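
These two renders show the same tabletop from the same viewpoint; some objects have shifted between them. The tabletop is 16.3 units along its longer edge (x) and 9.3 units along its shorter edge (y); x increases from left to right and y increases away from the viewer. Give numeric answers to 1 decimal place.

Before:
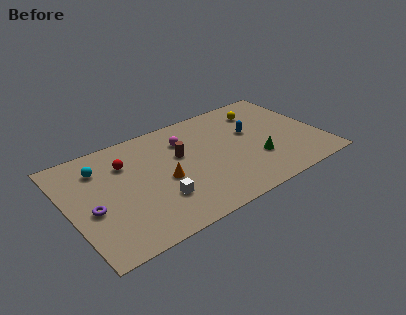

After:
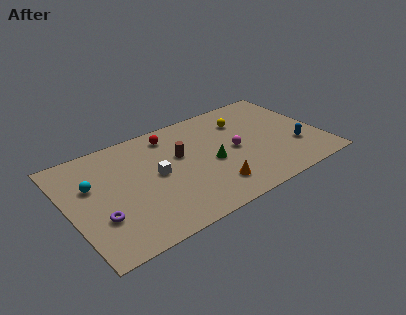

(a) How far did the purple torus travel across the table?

1.0

The purple torus was near (1.3, 3.9) before and (1.7, 3.0) after, so it travelled √(0.4² + 0.9²) ≈ 1.0 units.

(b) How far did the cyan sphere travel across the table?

1.4

The cyan sphere was near (2.3, 7.1) before and (1.6, 5.9) after, so it travelled √(0.7² + 1.2²) ≈ 1.4 units.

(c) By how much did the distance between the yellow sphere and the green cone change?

-0.6

The distance was about 4.4 in the first image and 3.8 in the second, so they moved 0.6 units closer together.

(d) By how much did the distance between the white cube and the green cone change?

-2.9

Before: roughly 6.5 units apart; after: 3.6. That's 2.9 units closer together.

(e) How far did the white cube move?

2.1

From (5.4, 2.7) to (5.6, 4.8), the white cube covered √(0.2² + 2.1²) ≈ 2.1 units.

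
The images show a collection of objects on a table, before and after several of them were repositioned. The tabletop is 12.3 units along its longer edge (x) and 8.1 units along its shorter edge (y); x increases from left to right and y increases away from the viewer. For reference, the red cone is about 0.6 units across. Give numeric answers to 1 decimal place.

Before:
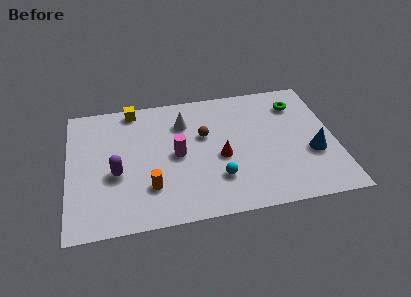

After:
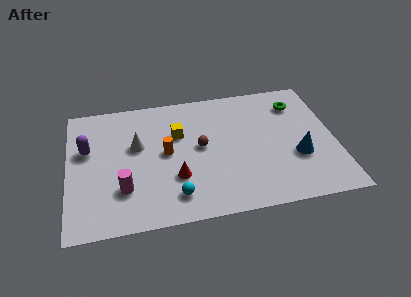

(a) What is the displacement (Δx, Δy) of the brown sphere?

(-0.2, -0.7)

The brown sphere was at about (6.3, 5.0) and moved to about (6.1, 4.3).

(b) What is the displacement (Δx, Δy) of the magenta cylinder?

(-2.5, -1.7)

The magenta cylinder was at about (5.0, 4.0) and moved to about (2.5, 2.3).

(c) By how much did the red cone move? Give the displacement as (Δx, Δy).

(-2.1, -0.9)

The red cone started near (7.0, 3.5) and ended near (4.9, 2.6).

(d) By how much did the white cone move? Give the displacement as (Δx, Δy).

(-2.2, -1.1)

The white cone started near (5.4, 6.0) and ended near (3.2, 4.9).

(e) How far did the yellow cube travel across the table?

2.8

The yellow cube moved from about (3.1, 7.3) to (5.1, 5.3), a distance of √(2.0² + 2.0²) ≈ 2.8.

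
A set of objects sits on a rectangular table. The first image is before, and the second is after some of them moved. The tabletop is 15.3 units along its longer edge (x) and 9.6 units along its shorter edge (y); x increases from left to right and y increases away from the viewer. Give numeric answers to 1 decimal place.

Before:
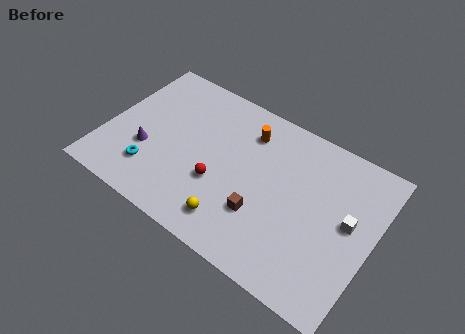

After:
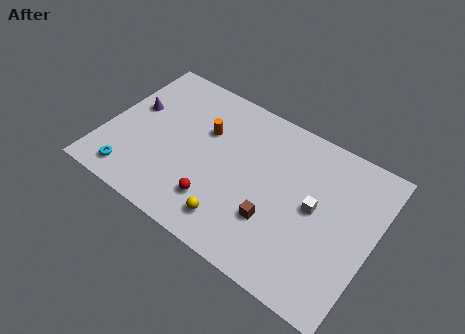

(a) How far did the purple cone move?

2.6

The purple cone moved from about (2.5, 3.4) to (1.3, 5.7), a distance of √(1.2² + 2.3²) ≈ 2.6.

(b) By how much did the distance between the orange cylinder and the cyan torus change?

-1.0

Before: roughly 7.0 units apart; after: 6.0. That's 1.0 units closer together.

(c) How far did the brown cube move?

0.7

The brown cube moved from about (9.3, 3.0) to (10.0, 3.0), a distance of √(0.7² + 0.0²) ≈ 0.7.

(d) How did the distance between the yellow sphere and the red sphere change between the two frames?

-0.9

They were about 2.2 units apart before and 1.3 after — 0.9 units closer together.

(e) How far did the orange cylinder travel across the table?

2.6

From (7.7, 7.5) to (5.4, 6.3), the orange cylinder covered √(2.3² + 1.2²) ≈ 2.6 units.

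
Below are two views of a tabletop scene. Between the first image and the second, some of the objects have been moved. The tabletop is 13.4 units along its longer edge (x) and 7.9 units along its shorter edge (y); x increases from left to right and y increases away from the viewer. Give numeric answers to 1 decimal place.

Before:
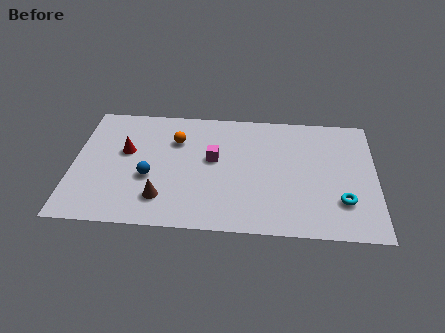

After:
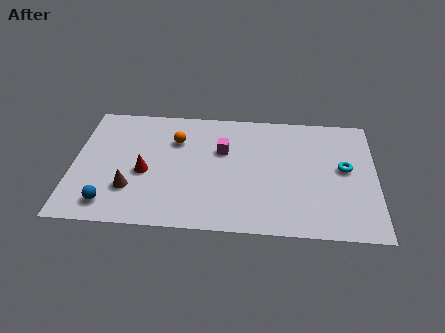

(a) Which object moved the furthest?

the blue sphere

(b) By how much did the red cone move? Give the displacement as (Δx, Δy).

(0.9, -1.3)

The red cone started near (2.3, 4.7) and ended near (3.2, 3.4).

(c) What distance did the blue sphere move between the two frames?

2.5

The blue sphere was near (3.4, 3.1) before and (1.7, 1.3) after, so it travelled √(1.7² + 1.8²) ≈ 2.5 units.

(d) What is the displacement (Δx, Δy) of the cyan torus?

(0.1, 2.1)

The cyan torus started near (11.9, 2.2) and ended near (12.0, 4.3).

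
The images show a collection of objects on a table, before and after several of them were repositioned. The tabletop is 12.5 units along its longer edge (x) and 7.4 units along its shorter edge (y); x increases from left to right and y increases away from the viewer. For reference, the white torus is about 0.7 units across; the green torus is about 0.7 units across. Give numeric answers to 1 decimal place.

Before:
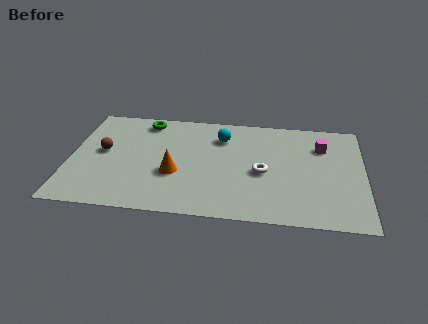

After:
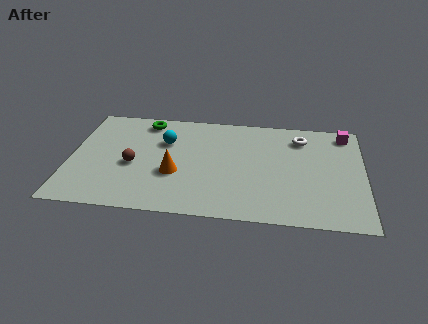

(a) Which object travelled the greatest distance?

the white torus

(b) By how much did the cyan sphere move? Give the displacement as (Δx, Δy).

(-2.4, -0.6)

The cyan sphere started near (6.4, 5.6) and ended near (4.0, 5.0).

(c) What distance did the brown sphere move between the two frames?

1.5

The brown sphere moved from about (1.4, 4.0) to (2.7, 3.2), a distance of √(1.3² + 0.8²) ≈ 1.5.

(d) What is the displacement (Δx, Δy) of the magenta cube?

(1.0, 1.0)

The magenta cube started near (10.7, 5.4) and ended near (11.7, 6.4).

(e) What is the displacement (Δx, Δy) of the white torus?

(1.6, 2.6)

The white torus was at about (8.2, 3.3) and moved to about (9.8, 5.9).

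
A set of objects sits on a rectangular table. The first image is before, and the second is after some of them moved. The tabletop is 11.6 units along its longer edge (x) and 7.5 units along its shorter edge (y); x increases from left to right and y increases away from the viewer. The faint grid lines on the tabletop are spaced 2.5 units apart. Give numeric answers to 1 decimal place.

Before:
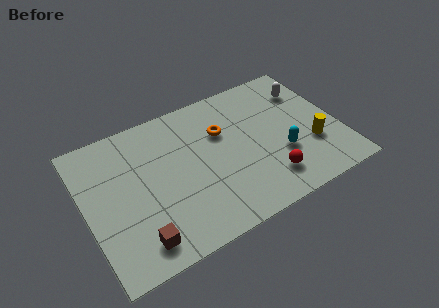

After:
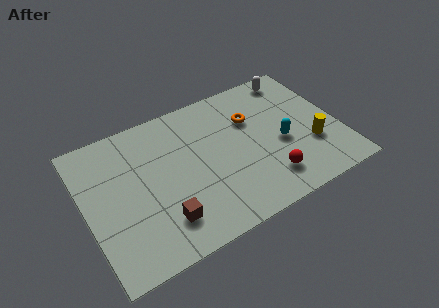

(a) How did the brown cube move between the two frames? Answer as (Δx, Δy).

(1.2, 0.5)

The brown cube started near (2.0, 1.2) and ended near (3.2, 1.7).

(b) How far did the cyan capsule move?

0.6

The cyan capsule moved from about (8.8, 2.6) to (8.9, 3.2), a distance of √(0.1² + 0.6²) ≈ 0.6.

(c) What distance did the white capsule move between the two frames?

1.1

The white capsule was near (10.5, 5.6) before and (10.1, 6.6) after, so it travelled √(0.4² + 1.0²) ≈ 1.1 units.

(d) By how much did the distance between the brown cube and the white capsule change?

-1.1

The distance was about 9.6 in the first image and 8.5 in the second, so they moved 1.1 units closer together.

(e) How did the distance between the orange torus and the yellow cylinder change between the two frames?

-1.0

They were about 4.5 units apart before and 3.5 after — 1.0 units closer together.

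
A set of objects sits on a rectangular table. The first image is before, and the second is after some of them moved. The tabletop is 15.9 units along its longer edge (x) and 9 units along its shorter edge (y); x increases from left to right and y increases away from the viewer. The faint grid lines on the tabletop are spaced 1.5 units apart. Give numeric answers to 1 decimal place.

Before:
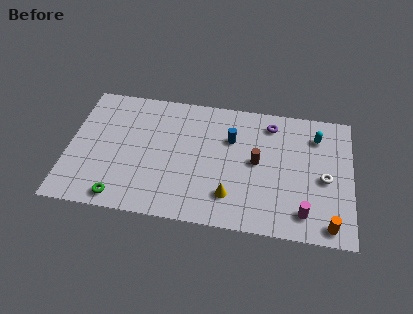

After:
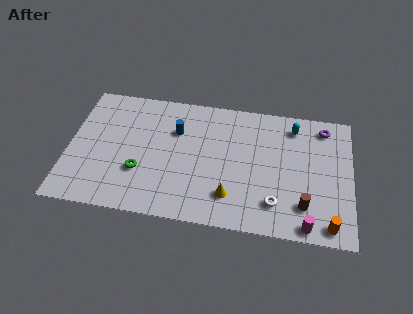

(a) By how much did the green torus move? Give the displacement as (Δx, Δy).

(1.0, 2.0)

The green torus started near (3.1, 1.0) and ended near (4.1, 3.0).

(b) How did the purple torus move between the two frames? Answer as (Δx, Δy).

(3.0, 0.2)

The purple torus started near (11.3, 7.5) and ended near (14.3, 7.7).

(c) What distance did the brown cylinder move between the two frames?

3.7

The brown cylinder moved from about (10.6, 4.7) to (13.3, 2.1), a distance of √(2.7² + 2.6²) ≈ 3.7.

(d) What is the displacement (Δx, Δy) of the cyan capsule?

(-1.3, 0.5)

The cyan capsule was at about (13.9, 7.0) and moved to about (12.6, 7.5).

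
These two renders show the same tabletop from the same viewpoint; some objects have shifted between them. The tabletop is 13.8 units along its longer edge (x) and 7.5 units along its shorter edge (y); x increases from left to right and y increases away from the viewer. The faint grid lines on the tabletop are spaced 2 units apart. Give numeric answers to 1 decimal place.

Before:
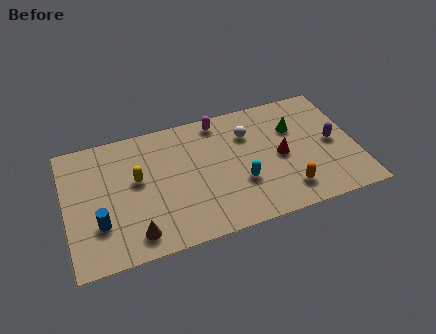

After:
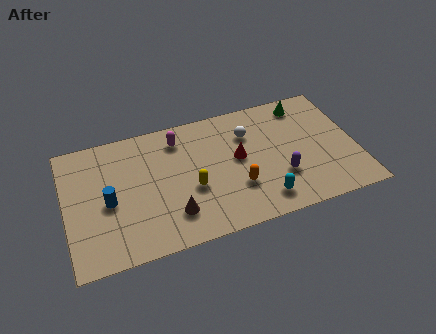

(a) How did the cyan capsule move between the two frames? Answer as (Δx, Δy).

(0.9, -1.3)

The cyan capsule was at about (8.2, 2.6) and moved to about (9.1, 1.3).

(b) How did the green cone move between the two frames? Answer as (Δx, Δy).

(0.6, 1.3)

The green cone was at about (11.0, 5.1) and moved to about (11.6, 6.4).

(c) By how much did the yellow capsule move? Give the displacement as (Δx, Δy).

(2.5, -1.3)

From the two frames, the yellow capsule sits at roughly (3.4, 4.3) before and (5.9, 3.0) after.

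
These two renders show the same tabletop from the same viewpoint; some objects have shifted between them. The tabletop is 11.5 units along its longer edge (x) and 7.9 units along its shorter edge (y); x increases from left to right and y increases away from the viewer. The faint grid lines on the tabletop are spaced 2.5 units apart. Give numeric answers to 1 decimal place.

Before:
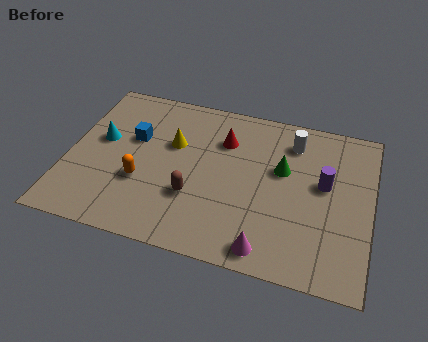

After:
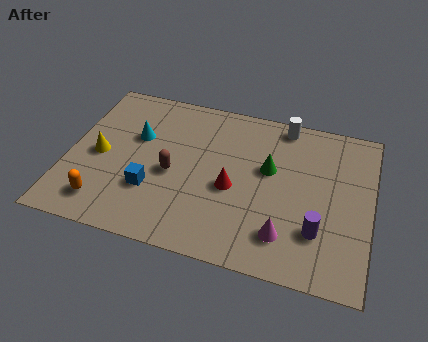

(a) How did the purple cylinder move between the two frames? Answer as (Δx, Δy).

(-0.1, -2.3)

From the two frames, the purple cylinder sits at roughly (9.7, 4.5) before and (9.6, 2.2) after.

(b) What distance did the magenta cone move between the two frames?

1.0

The magenta cone was near (7.8, 0.9) before and (8.4, 1.7) after, so it travelled √(0.6² + 0.8²) ≈ 1.0 units.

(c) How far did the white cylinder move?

0.9

The white cylinder was near (8.4, 6.3) before and (8.0, 7.1) after, so it travelled √(0.4² + 0.8²) ≈ 0.9 units.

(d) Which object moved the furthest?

the yellow cone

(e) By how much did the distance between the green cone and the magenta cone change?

-0.8

They were about 3.9 units apart before and 3.1 after — 0.8 units closer together.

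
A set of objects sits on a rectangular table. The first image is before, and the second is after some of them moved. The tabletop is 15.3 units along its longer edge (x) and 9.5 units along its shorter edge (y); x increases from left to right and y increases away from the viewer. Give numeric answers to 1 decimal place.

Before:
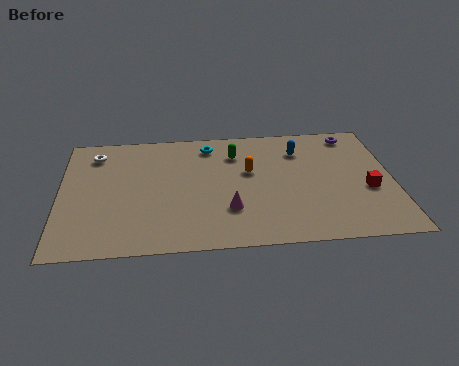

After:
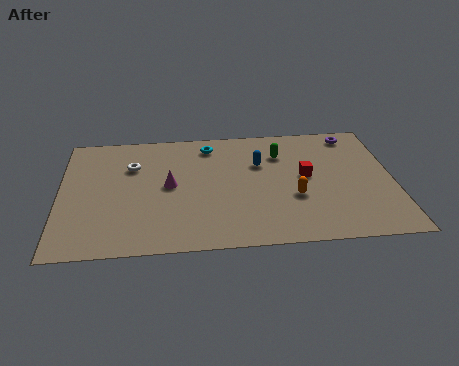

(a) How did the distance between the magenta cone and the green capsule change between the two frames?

+1.2

They were about 4.4 units apart before and 5.6 after — 1.2 units further apart.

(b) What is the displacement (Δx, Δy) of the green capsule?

(2.1, -0.2)

The green capsule started near (8.1, 7.2) and ended near (10.2, 7.0).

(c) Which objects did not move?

the cyan torus and the purple torus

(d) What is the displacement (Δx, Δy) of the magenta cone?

(-2.7, 2.1)

The magenta cone started near (7.7, 2.8) and ended near (5.0, 4.9).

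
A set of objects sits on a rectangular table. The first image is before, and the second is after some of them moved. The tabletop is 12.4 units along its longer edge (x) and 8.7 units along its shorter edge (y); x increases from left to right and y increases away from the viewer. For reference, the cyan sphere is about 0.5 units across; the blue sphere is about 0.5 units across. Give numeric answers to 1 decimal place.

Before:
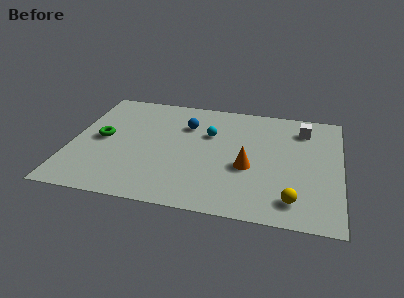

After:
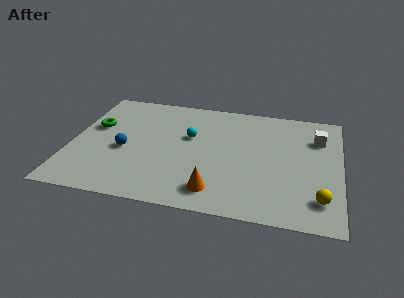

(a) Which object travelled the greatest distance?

the blue sphere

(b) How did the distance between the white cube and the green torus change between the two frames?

+0.8

They were about 9.5 units apart before and 10.3 after — 0.8 units further apart.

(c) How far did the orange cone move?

2.4

The orange cone moved from about (8.2, 3.5) to (6.8, 1.5), a distance of √(1.4² + 2.0²) ≈ 2.4.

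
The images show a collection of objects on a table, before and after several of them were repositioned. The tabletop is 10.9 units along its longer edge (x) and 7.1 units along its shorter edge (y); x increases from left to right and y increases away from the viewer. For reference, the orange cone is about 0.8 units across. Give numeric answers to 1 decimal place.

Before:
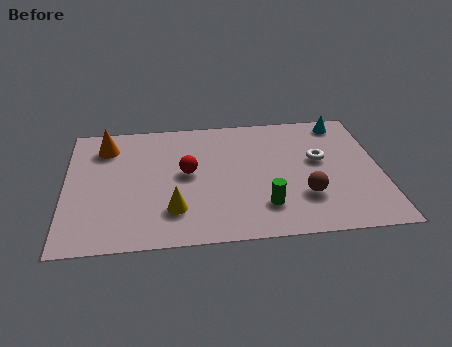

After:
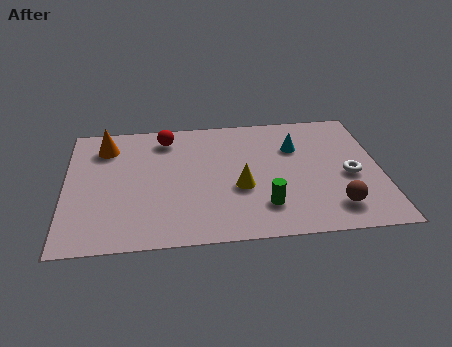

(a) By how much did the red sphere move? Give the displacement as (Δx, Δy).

(-0.7, 2.1)

The red sphere was at about (4.2, 3.8) and moved to about (3.5, 5.9).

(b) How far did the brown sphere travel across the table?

1.2

The brown sphere moved from about (8.2, 2.1) to (9.2, 1.4), a distance of √(1.0² + 0.7²) ≈ 1.2.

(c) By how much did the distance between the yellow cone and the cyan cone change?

-4.5

They were about 7.4 units apart before and 2.9 after — 4.5 units closer together.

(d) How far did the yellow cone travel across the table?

2.5

From (3.7, 1.8) to (6.0, 2.8), the yellow cone covered √(2.3² + 1.0²) ≈ 2.5 units.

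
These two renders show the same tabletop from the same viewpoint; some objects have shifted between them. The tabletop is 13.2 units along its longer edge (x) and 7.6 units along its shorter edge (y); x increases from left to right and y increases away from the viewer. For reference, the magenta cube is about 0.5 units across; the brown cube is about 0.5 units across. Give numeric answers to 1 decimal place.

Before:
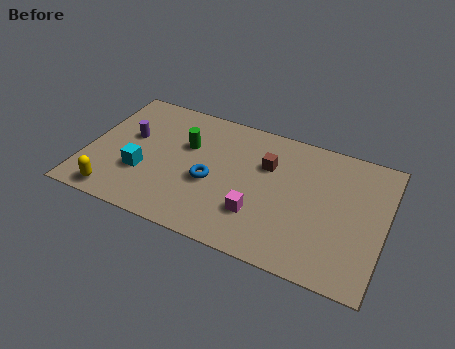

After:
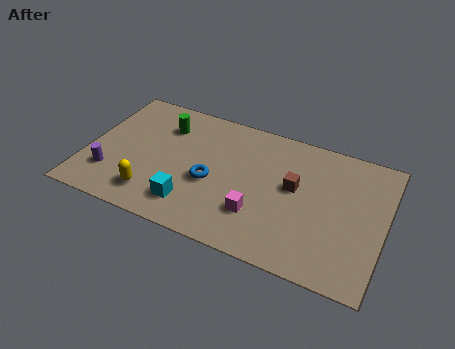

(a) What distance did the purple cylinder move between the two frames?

2.6

The purple cylinder was near (1.8, 4.5) before and (1.2, 2.0) after, so it travelled √(0.6² + 2.5²) ≈ 2.6 units.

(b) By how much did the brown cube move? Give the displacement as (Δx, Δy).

(1.3, -0.8)

The brown cube started near (7.9, 5.1) and ended near (9.2, 4.3).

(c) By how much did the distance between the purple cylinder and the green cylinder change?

+1.7

The distance was about 2.5 in the first image and 4.2 in the second, so they moved 1.7 units further apart.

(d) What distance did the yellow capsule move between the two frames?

1.7

The yellow capsule was near (1.6, 0.9) before and (3.2, 1.5) after, so it travelled √(1.6² + 0.6²) ≈ 1.7 units.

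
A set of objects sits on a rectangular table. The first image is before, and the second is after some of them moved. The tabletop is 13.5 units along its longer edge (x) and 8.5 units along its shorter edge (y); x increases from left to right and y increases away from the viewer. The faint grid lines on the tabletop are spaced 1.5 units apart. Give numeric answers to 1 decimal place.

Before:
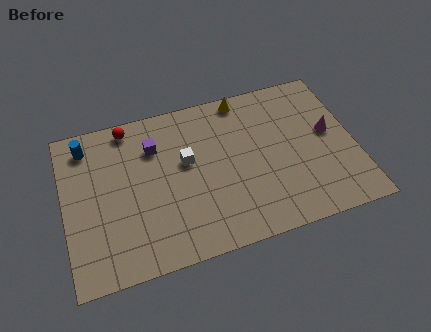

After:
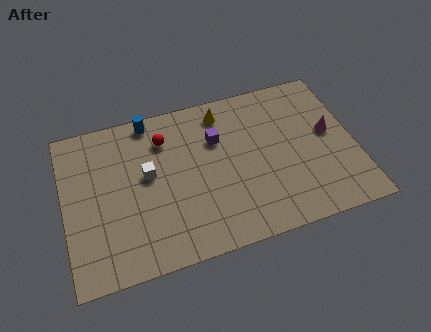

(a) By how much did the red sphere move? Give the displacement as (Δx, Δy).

(1.6, -1.1)

The red sphere was at about (3.2, 7.6) and moved to about (4.8, 6.5).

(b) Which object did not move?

the magenta cone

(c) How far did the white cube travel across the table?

1.8

From (5.7, 5.0) to (3.9, 4.8), the white cube covered √(1.8² + 0.2²) ≈ 1.8 units.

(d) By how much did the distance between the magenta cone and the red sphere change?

-1.8

They were about 9.6 units apart before and 7.8 after — 1.8 units closer together.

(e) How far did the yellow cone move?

1.1

The yellow cone moved from about (8.6, 7.7) to (7.6, 7.2), a distance of √(1.0² + 0.5²) ≈ 1.1.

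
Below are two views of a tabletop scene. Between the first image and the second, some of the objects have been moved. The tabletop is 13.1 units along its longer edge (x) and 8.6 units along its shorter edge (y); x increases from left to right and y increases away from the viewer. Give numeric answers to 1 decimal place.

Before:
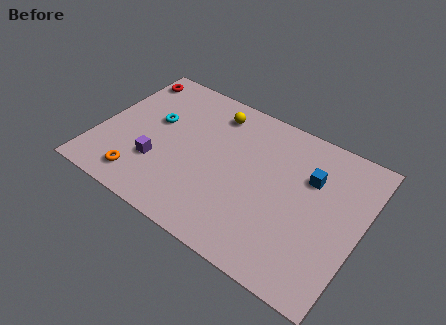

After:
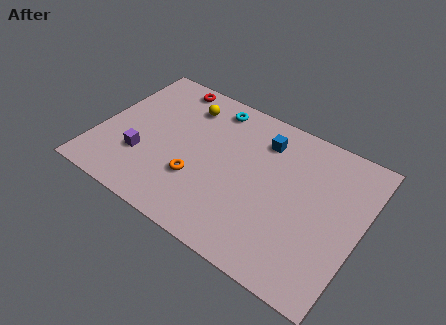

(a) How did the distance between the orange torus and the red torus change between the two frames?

-0.7

They were about 6.2 units apart before and 5.5 after — 0.7 units closer together.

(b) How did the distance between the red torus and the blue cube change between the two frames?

-4.5

Before: roughly 9.7 units apart; after: 5.2. That's 4.5 units closer together.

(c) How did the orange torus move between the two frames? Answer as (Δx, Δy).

(2.6, 1.4)

From the two frames, the orange torus sits at roughly (2.6, 1.4) before and (5.2, 2.8) after.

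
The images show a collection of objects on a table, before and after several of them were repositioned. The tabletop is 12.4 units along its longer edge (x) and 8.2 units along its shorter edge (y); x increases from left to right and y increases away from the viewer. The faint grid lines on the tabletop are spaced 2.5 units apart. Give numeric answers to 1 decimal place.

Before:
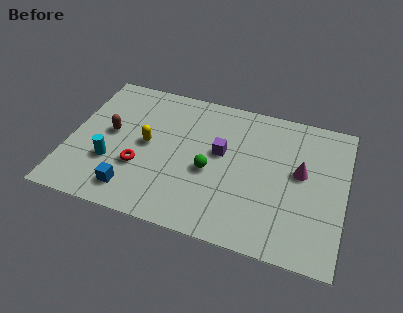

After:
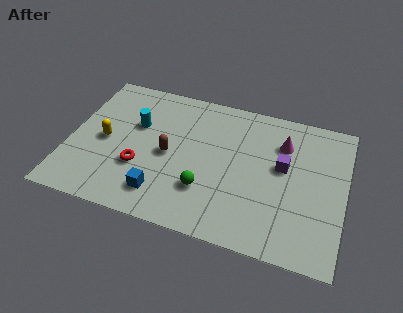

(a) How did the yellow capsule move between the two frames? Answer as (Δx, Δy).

(-1.9, -0.3)

From the two frames, the yellow capsule sits at roughly (3.5, 4.2) before and (1.6, 3.9) after.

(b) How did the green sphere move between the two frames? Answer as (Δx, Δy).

(-0.1, -1.1)

From the two frames, the green sphere sits at roughly (6.4, 3.5) before and (6.3, 2.4) after.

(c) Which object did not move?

the red torus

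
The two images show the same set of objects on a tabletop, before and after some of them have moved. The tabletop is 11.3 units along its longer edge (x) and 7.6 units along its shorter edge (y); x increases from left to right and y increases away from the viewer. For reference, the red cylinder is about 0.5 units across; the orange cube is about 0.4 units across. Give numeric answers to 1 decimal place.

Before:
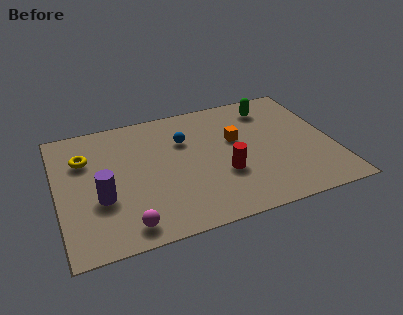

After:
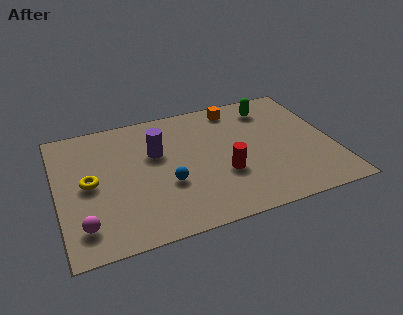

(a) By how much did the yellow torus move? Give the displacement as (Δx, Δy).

(0.1, -1.5)

The yellow torus started near (1.2, 5.3) and ended near (1.3, 3.8).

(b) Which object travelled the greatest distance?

the purple cylinder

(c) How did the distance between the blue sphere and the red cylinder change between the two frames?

-0.6

Before: roughly 2.9 units apart; after: 2.3. That's 0.6 units closer together.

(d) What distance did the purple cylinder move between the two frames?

3.1

The purple cylinder moved from about (1.7, 2.8) to (4.1, 4.8), a distance of √(2.4² + 2.0²) ≈ 3.1.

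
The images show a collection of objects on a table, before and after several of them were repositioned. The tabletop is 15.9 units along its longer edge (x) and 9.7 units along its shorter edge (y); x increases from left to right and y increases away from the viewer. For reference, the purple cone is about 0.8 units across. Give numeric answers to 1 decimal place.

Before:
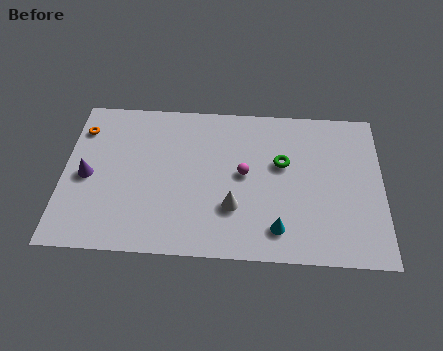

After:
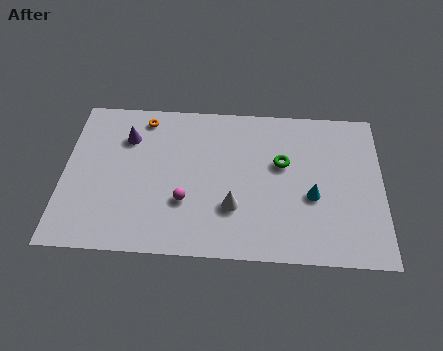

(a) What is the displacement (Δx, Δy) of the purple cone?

(1.9, 2.6)

The purple cone was at about (1.2, 4.5) and moved to about (3.1, 7.1).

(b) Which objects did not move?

the white cone and the green torus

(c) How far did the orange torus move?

3.2

The orange torus was near (0.8, 7.5) before and (3.9, 8.4) after, so it travelled √(3.1² + 0.9²) ≈ 3.2 units.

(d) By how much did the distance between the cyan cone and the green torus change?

-1.6

Before: roughly 4.1 units apart; after: 2.5. That's 1.6 units closer together.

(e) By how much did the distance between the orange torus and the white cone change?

-1.8

Before: roughly 8.9 units apart; after: 7.1. That's 1.8 units closer together.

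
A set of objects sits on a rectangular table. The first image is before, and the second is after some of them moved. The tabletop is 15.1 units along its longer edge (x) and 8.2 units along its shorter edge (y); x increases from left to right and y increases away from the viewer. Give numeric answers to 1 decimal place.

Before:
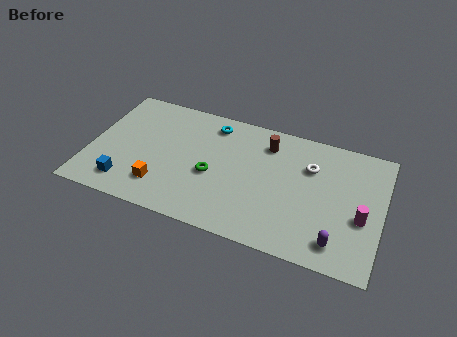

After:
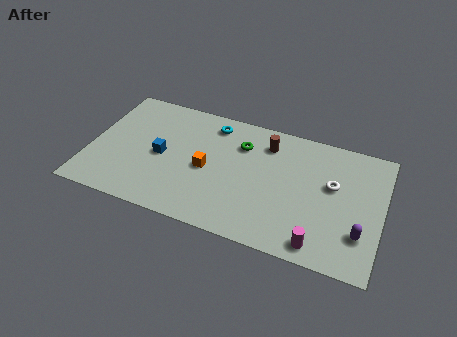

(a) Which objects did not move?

the brown cylinder and the cyan torus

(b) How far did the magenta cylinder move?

3.0

From (14.1, 3.3) to (12.1, 1.0), the magenta cylinder covered √(2.0² + 2.3²) ≈ 3.0 units.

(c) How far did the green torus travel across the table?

2.8

The green torus moved from about (6.4, 3.5) to (7.7, 6.0), a distance of √(1.3² + 2.5²) ≈ 2.8.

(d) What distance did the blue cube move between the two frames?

2.9

The blue cube was near (2.1, 1.5) before and (3.7, 3.9) after, so it travelled √(1.6² + 2.4²) ≈ 2.9 units.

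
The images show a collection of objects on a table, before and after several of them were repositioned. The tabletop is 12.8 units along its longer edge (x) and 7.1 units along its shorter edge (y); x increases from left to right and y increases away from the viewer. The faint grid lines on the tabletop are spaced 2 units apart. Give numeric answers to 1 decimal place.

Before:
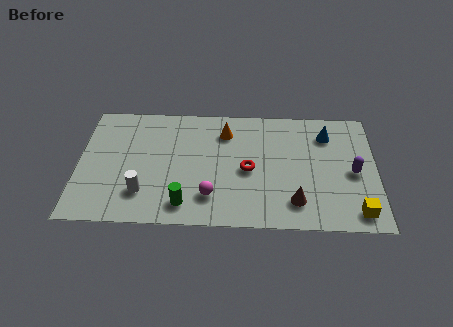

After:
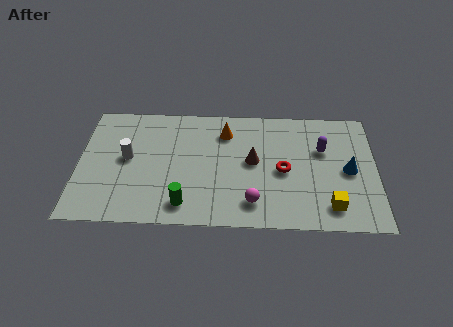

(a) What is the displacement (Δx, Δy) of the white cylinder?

(-0.7, 2.0)

From the two frames, the white cylinder sits at roughly (2.8, 1.8) before and (2.1, 3.8) after.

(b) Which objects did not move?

the green cylinder and the orange cone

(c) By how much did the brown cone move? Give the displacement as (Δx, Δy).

(-1.8, 2.3)

The brown cone started near (9.3, 1.5) and ended near (7.5, 3.8).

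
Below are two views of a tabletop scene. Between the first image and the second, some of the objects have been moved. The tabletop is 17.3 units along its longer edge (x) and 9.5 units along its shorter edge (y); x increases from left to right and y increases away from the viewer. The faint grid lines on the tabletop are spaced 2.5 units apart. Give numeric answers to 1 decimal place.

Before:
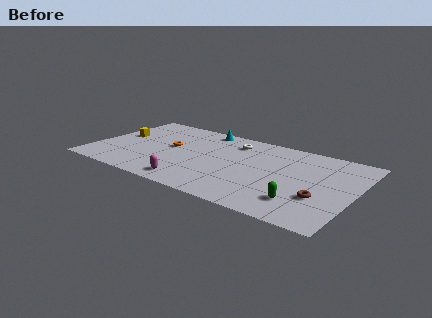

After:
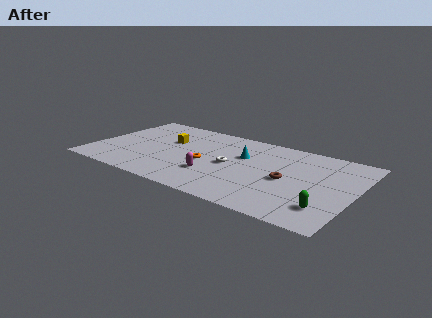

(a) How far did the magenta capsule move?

2.0

The magenta capsule moved from about (7.1, 1.3) to (8.3, 2.9), a distance of √(1.2² + 1.6²) ≈ 2.0.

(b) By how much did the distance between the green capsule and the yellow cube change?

-1.5

The distance was about 13.2 in the first image and 11.7 in the second, so they moved 1.5 units closer together.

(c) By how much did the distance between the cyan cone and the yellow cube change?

-1.0

They were about 6.1 units apart before and 5.1 after — 1.0 units closer together.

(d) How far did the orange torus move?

2.8

The orange torus moved from about (5.0, 5.2) to (7.6, 4.1), a distance of √(2.6² + 1.1²) ≈ 2.8.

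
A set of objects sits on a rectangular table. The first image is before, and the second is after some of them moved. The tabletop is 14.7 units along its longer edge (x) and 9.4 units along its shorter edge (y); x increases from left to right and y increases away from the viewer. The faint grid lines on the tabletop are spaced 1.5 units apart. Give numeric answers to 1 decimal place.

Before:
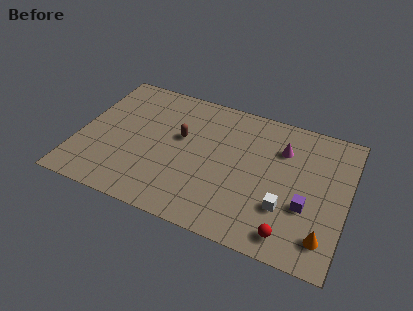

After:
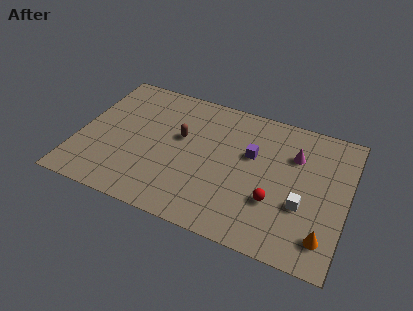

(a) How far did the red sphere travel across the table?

2.1

The red sphere was near (11.9, 1.3) before and (10.9, 3.1) after, so it travelled √(1.0² + 1.8²) ≈ 2.1 units.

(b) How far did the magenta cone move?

0.7

The magenta cone was near (11.0, 6.8) before and (11.7, 6.6) after, so it travelled √(0.7² + 0.2²) ≈ 0.7 units.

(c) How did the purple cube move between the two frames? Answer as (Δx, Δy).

(-3.2, 2.4)

The purple cube started near (12.6, 3.4) and ended near (9.4, 5.8).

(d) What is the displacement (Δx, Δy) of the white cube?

(0.9, 0.5)

The white cube was at about (11.5, 2.9) and moved to about (12.4, 3.4).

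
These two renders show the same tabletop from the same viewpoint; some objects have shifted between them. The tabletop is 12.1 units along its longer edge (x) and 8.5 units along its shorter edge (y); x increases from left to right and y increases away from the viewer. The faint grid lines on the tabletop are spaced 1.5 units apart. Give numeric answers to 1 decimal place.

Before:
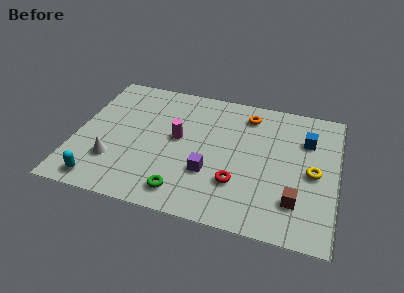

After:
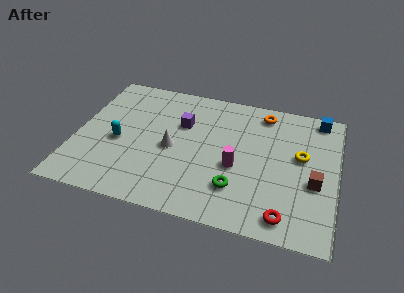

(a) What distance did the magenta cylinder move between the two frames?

3.0

The magenta cylinder moved from about (4.7, 4.6) to (7.5, 3.5), a distance of √(2.8² + 1.1²) ≈ 3.0.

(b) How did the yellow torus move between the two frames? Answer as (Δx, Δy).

(-0.6, 0.9)

The yellow torus started near (11.0, 4.0) and ended near (10.4, 4.9).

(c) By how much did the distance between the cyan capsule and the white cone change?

+1.0

The distance was about 1.5 in the first image and 2.5 in the second, so they moved 1.0 units further apart.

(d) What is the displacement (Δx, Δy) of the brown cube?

(0.8, 1.3)

From the two frames, the brown cube sits at roughly (10.3, 2.1) before and (11.1, 3.4) after.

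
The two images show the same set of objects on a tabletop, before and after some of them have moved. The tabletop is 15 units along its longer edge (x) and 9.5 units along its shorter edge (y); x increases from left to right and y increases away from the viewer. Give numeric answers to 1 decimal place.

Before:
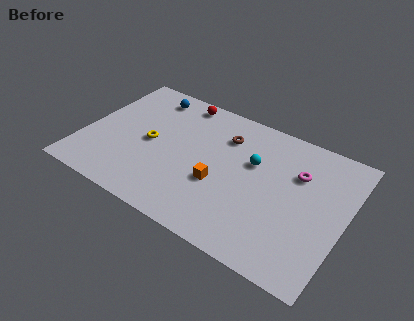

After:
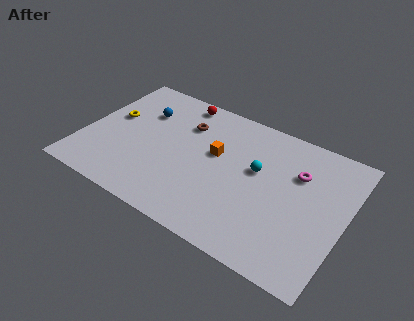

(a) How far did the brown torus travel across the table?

2.3

From (7.8, 7.1) to (5.5, 6.9), the brown torus covered √(2.3² + 0.2²) ≈ 2.3 units.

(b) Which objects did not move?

the red sphere and the magenta torus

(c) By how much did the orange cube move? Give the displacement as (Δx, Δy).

(-0.5, 2.0)

From the two frames, the orange cube sits at roughly (8.0, 3.6) before and (7.5, 5.6) after.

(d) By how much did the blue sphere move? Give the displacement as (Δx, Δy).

(-0.1, -1.4)

The blue sphere started near (3.1, 8.1) and ended near (3.0, 6.7).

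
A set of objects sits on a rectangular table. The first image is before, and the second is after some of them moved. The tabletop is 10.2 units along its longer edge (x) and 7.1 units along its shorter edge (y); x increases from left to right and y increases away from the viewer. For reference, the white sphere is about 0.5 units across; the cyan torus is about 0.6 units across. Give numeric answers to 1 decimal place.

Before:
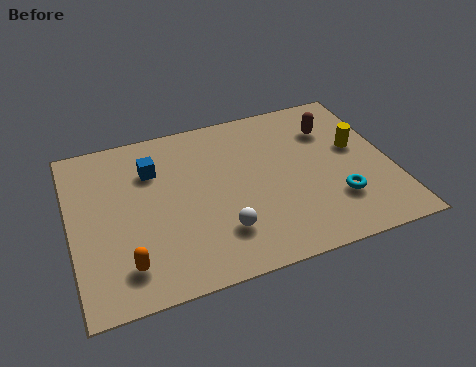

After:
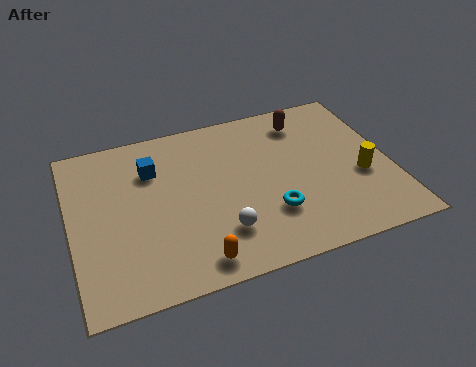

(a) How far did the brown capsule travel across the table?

1.0

The brown capsule was near (8.5, 5.2) before and (7.7, 5.8) after, so it travelled √(0.8² + 0.6²) ≈ 1.0 units.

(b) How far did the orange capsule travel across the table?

2.2

The orange capsule moved from about (1.6, 1.4) to (3.7, 0.9), a distance of √(2.1² + 0.5²) ≈ 2.2.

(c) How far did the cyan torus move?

2.1

The cyan torus moved from about (8.3, 2.0) to (6.2, 2.1), a distance of √(2.1² + 0.1²) ≈ 2.1.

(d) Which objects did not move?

the white sphere and the blue cube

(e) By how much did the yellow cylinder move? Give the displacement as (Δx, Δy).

(0.0, -1.3)

The yellow cylinder started near (9.2, 4.1) and ended near (9.2, 2.8).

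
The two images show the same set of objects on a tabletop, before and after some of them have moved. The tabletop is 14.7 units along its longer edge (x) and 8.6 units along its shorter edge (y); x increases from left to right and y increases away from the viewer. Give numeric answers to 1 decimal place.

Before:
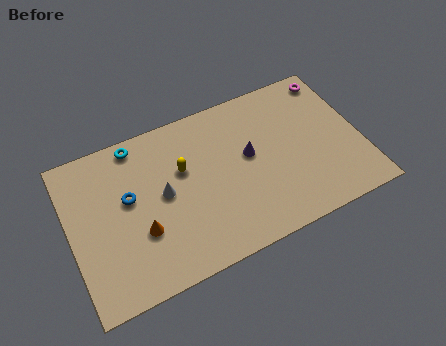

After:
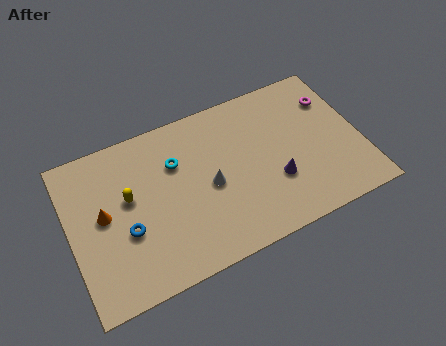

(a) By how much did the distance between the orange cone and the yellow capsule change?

-2.0

Before: roughly 3.4 units apart; after: 1.4. That's 2.0 units closer together.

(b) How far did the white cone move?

2.4

The white cone moved from about (4.7, 4.5) to (7.0, 4.0), a distance of √(2.3² + 0.5²) ≈ 2.4.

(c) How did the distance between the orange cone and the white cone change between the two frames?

+3.3

They were about 2.0 units apart before and 5.3 after — 3.3 units further apart.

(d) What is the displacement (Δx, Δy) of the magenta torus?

(-0.2, -1.2)

The magenta torus was at about (13.8, 7.5) and moved to about (13.6, 6.3).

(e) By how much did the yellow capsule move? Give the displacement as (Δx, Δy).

(-2.8, -0.4)

The yellow capsule was at about (5.8, 5.4) and moved to about (3.0, 5.0).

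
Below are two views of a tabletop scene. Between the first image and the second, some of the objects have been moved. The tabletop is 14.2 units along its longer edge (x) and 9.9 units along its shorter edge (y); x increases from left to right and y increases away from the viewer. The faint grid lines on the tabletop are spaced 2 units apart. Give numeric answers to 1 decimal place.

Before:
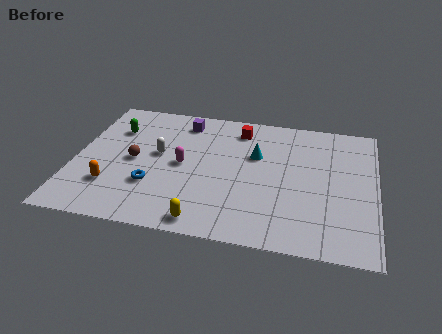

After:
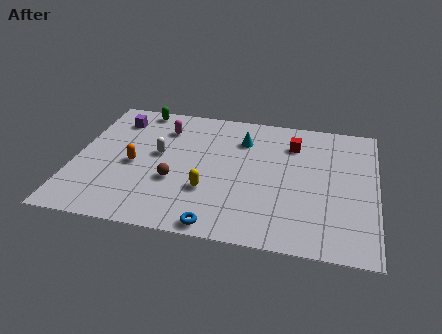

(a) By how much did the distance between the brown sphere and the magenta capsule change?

+1.8

Before: roughly 2.3 units apart; after: 4.1. That's 1.8 units further apart.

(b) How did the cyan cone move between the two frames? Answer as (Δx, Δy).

(-0.7, 1.1)

The cyan cone started near (8.5, 6.3) and ended near (7.8, 7.4).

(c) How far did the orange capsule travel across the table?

2.0

From (1.9, 2.7) to (2.8, 4.5), the orange capsule covered √(0.9² + 1.8²) ≈ 2.0 units.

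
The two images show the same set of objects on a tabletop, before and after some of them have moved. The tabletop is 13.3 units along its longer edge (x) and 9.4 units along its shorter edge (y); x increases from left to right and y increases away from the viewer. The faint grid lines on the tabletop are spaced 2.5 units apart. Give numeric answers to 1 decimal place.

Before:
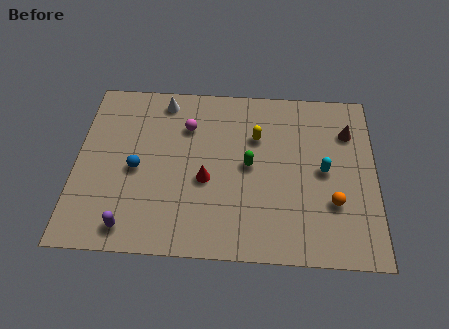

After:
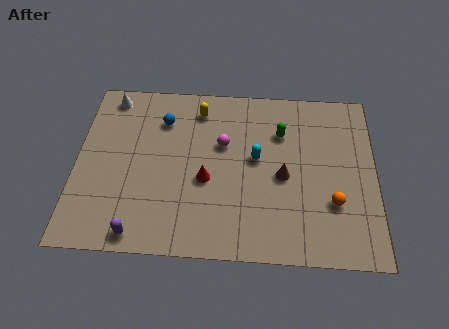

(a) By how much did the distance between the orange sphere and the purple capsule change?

-0.3

They were about 9.1 units apart before and 8.8 after — 0.3 units closer together.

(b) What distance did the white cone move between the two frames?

2.4

From (3.8, 8.2) to (1.4, 8.3), the white cone covered √(2.4² + 0.1²) ≈ 2.4 units.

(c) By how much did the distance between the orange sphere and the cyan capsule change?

+2.3

The distance was about 1.7 in the first image and 4.0 in the second, so they moved 2.3 units further apart.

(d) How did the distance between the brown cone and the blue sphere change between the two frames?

-3.7

They were about 9.8 units apart before and 6.1 after — 3.7 units closer together.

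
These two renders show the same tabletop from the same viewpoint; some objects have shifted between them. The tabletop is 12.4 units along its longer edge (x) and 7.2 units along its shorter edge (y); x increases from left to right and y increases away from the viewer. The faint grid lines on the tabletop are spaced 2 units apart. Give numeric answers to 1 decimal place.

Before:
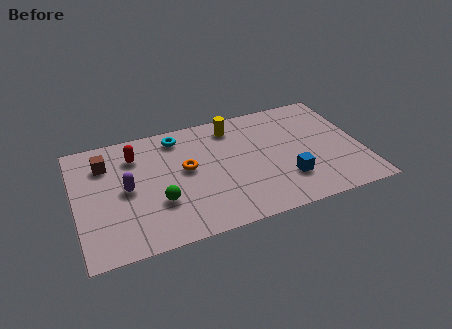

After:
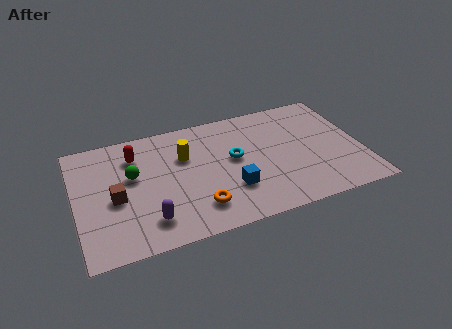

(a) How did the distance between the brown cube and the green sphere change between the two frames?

-2.3

The distance was about 3.7 in the first image and 1.4 in the second, so they moved 2.3 units closer together.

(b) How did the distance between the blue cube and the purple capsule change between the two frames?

-3.3

Before: roughly 7.0 units apart; after: 3.7. That's 3.3 units closer together.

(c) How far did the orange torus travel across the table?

2.4

The orange torus was near (4.8, 4.0) before and (5.1, 1.6) after, so it travelled √(0.3² + 2.4²) ≈ 2.4 units.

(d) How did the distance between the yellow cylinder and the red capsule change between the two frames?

-2.1

Before: roughly 4.3 units apart; after: 2.2. That's 2.1 units closer together.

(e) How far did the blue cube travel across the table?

2.4

The blue cube was near (9.0, 2.0) before and (6.6, 2.2) after, so it travelled √(2.4² + 0.2²) ≈ 2.4 units.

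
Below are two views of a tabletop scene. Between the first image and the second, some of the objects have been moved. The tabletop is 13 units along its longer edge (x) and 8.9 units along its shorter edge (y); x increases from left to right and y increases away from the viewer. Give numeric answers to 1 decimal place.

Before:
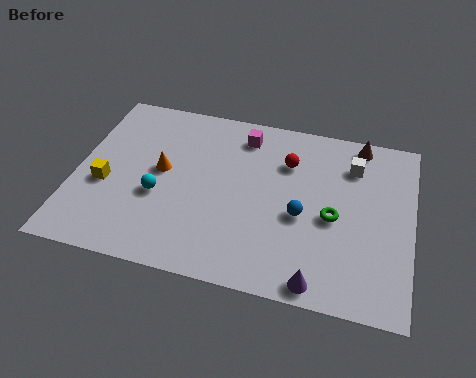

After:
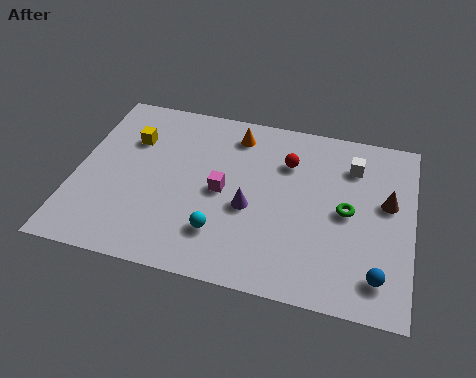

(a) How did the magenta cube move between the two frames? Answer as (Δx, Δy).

(-0.6, -3.1)

From the two frames, the magenta cube sits at roughly (6.3, 7.4) before and (5.7, 4.3) after.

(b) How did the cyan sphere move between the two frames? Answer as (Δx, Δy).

(2.5, -1.3)

The cyan sphere was at about (3.3, 3.5) and moved to about (5.8, 2.2).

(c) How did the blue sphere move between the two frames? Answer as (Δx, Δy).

(3.0, -2.2)

From the two frames, the blue sphere sits at roughly (8.8, 3.8) before and (11.8, 1.6) after.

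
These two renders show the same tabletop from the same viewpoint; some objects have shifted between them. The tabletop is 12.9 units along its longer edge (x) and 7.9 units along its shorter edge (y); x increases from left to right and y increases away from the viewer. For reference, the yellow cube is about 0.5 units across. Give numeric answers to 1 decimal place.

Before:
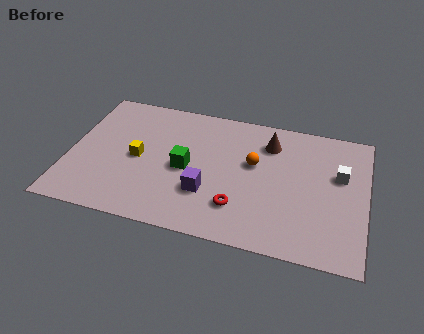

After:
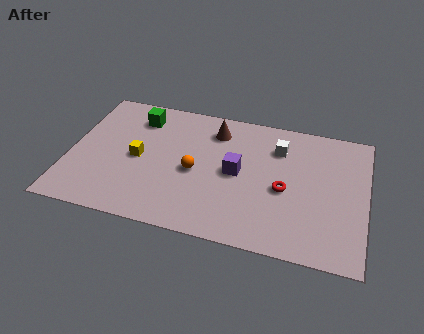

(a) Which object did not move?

the yellow cube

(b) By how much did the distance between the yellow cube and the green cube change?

+0.4

The distance was about 2.1 in the first image and 2.5 in the second, so they moved 0.4 units further apart.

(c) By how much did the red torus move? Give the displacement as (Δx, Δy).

(1.9, 1.5)

From the two frames, the red torus sits at roughly (7.5, 2.0) before and (9.4, 3.5) after.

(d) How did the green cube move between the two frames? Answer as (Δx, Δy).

(-2.3, 2.6)

The green cube was at about (5.1, 3.7) and moved to about (2.8, 6.3).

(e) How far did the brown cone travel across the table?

2.4

From (8.6, 6.1) to (6.2, 6.3), the brown cone covered √(2.4² + 0.2²) ≈ 2.4 units.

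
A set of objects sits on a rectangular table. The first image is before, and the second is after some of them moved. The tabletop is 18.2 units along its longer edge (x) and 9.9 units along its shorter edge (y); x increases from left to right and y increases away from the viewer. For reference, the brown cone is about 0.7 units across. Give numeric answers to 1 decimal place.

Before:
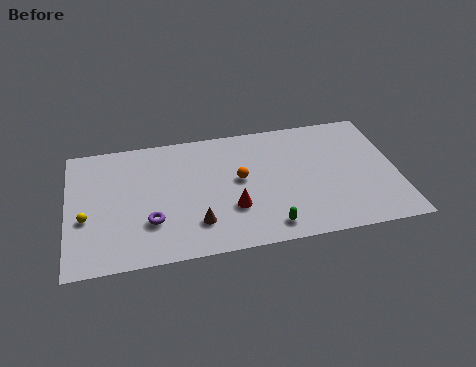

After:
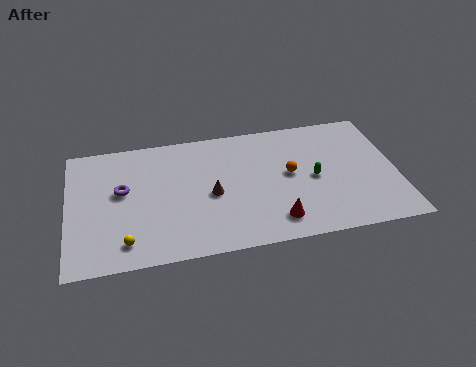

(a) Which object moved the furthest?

the green capsule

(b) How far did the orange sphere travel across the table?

2.8

The orange sphere moved from about (9.5, 5.4) to (12.3, 5.3), a distance of √(2.8² + 0.1²) ≈ 2.8.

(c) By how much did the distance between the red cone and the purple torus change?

+4.7

They were about 4.5 units apart before and 9.2 after — 4.7 units further apart.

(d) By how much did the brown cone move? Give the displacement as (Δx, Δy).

(0.9, 2.1)

From the two frames, the brown cone sits at roughly (7.0, 2.4) before and (7.9, 4.5) after.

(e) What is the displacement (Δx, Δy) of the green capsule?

(2.7, 3.3)

The green capsule started near (10.9, 1.4) and ended near (13.6, 4.7).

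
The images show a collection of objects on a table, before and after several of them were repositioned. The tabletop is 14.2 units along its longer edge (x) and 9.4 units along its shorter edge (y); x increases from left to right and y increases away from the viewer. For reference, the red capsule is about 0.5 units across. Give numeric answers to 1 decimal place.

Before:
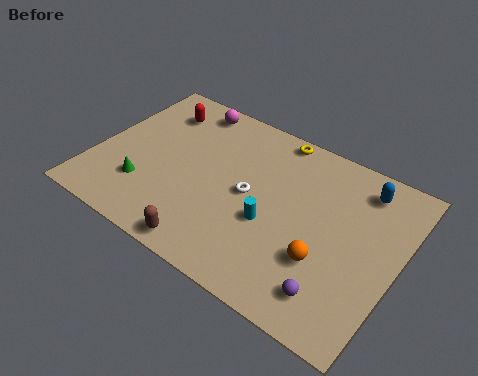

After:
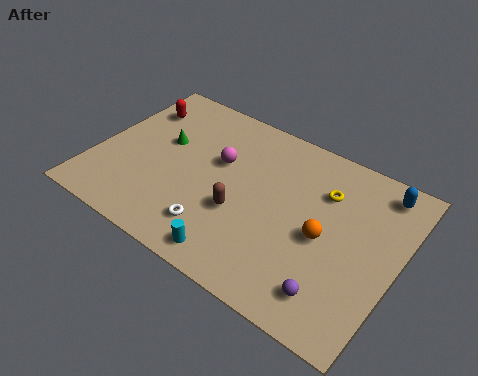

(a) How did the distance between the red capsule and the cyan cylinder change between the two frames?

+1.3

Before: roughly 7.2 units apart; after: 8.5. That's 1.3 units further apart.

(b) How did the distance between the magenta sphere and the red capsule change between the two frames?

+2.9

The distance was about 1.6 in the first image and 4.5 in the second, so they moved 2.9 units further apart.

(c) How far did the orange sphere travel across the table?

1.2

The orange sphere moved from about (11.1, 3.1) to (10.9, 4.3), a distance of √(0.2² + 1.2²) ≈ 1.2.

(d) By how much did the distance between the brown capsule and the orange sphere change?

-1.6

The distance was about 5.5 in the first image and 3.9 in the second, so they moved 1.6 units closer together.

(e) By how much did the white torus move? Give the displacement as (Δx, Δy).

(-1.1, -2.7)

The white torus was at about (7.3, 4.7) and moved to about (6.2, 2.0).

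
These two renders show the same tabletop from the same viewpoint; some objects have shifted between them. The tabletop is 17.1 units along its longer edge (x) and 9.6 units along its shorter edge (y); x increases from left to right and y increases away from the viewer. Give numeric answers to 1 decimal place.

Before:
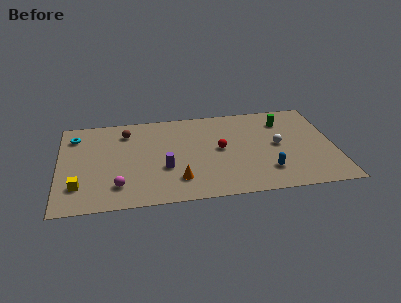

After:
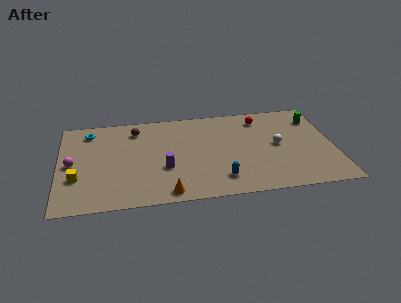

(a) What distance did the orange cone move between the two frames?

1.4

The orange cone was near (7.3, 2.2) before and (6.6, 1.0) after, so it travelled √(0.7² + 1.2²) ≈ 1.4 units.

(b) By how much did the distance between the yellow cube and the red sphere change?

+3.3

Before: roughly 9.2 units apart; after: 12.5. That's 3.3 units further apart.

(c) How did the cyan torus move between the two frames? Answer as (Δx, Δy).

(0.9, 0.4)

The cyan torus started near (1.0, 7.6) and ended near (1.9, 8.0).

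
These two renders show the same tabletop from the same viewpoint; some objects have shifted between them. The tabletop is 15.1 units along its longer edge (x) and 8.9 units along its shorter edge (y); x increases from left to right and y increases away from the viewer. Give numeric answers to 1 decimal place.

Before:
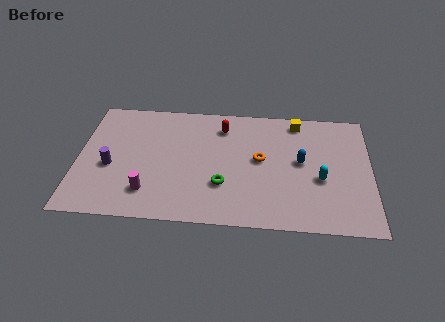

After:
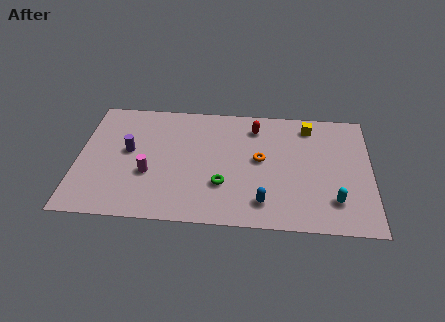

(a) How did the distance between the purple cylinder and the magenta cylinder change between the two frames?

-0.7

Before: roughly 2.6 units apart; after: 1.9. That's 0.7 units closer together.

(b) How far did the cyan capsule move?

1.7

From (12.5, 3.6) to (13.2, 2.1), the cyan capsule covered √(0.7² + 1.5²) ≈ 1.7 units.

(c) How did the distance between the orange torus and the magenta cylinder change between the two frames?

-0.5

The distance was about 6.4 in the first image and 5.9 in the second, so they moved 0.5 units closer together.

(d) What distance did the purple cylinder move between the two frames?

1.5

The purple cylinder moved from about (1.7, 3.7) to (2.6, 4.9), a distance of √(0.9² + 1.2²) ≈ 1.5.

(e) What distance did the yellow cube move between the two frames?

0.7

From (11.3, 7.8) to (11.9, 7.5), the yellow cube covered √(0.6² + 0.3²) ≈ 0.7 units.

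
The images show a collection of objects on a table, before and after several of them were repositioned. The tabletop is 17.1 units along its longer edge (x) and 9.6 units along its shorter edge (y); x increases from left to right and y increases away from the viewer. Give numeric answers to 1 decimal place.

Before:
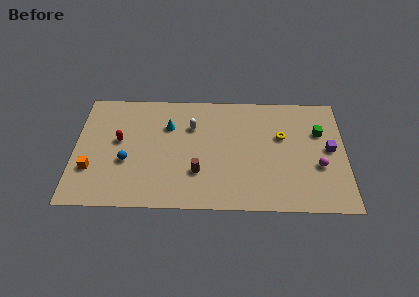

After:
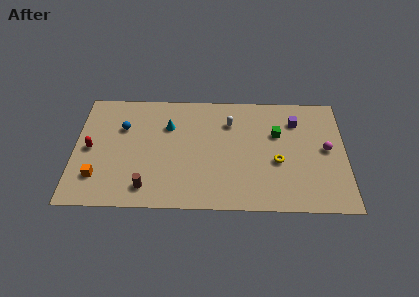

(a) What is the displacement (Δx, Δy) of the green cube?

(-2.7, -0.2)

The green cube started near (15.5, 6.4) and ended near (12.8, 6.2).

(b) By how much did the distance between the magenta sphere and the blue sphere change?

+0.9

Before: roughly 12.1 units apart; after: 13.0. That's 0.9 units further apart.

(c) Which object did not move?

the cyan cone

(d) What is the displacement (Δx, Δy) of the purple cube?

(-2.1, 2.3)

From the two frames, the purple cube sits at roughly (16.1, 5.0) before and (14.0, 7.3) after.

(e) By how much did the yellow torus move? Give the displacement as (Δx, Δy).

(-0.3, -2.1)

From the two frames, the yellow torus sits at roughly (13.1, 6.0) before and (12.8, 3.9) after.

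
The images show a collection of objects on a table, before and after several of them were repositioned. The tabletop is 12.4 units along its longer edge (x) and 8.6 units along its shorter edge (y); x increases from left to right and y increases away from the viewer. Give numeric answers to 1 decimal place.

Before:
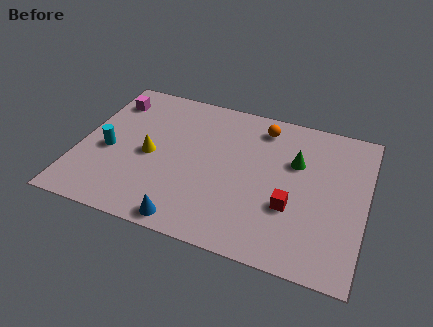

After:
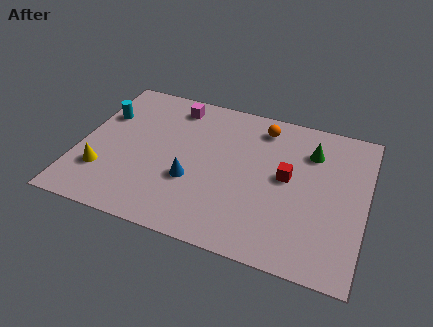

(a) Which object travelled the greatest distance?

the magenta cube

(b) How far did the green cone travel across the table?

1.0

The green cone moved from about (9.3, 5.6) to (9.9, 6.4), a distance of √(0.6² + 0.8²) ≈ 1.0.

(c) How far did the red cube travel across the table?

1.6

The red cube moved from about (9.3, 3.0) to (9.0, 4.6), a distance of √(0.3² + 1.6²) ≈ 1.6.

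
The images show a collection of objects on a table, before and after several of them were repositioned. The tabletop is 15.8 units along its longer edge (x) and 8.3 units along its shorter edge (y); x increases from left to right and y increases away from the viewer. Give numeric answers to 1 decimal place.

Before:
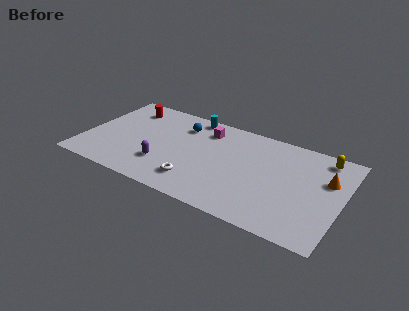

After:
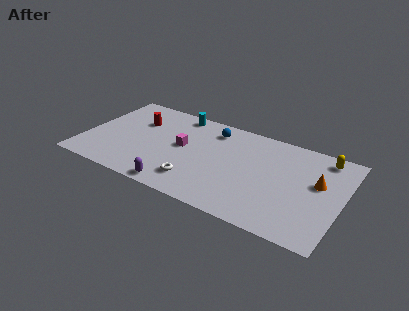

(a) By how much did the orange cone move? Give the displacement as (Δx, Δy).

(-0.5, -0.5)

From the two frames, the orange cone sits at roughly (14.8, 5.4) before and (14.3, 4.9) after.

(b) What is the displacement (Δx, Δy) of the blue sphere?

(1.9, 0.4)

The blue sphere started near (5.7, 6.4) and ended near (7.6, 6.8).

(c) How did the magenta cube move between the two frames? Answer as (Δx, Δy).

(-1.2, -2.1)

The magenta cube started near (7.2, 6.6) and ended near (6.0, 4.5).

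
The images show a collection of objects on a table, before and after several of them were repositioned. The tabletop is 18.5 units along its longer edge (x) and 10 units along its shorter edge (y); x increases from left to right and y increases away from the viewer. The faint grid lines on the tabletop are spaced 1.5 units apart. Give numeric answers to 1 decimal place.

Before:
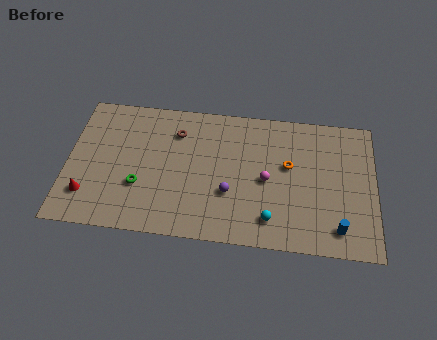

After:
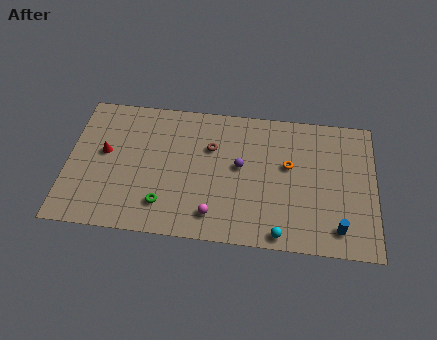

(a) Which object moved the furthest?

the magenta sphere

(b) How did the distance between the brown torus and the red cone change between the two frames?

-0.9

Before: roughly 7.4 units apart; after: 6.5. That's 0.9 units closer together.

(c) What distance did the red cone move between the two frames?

3.3

The red cone moved from about (1.3, 2.4) to (2.2, 5.6), a distance of √(0.9² + 3.2²) ≈ 3.3.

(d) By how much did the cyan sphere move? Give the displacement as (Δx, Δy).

(0.6, -1.0)

The cyan sphere started near (12.3, 1.9) and ended near (12.9, 0.9).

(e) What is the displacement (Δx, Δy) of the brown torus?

(2.1, -0.9)

From the two frames, the brown torus sits at roughly (6.5, 7.6) before and (8.6, 6.7) after.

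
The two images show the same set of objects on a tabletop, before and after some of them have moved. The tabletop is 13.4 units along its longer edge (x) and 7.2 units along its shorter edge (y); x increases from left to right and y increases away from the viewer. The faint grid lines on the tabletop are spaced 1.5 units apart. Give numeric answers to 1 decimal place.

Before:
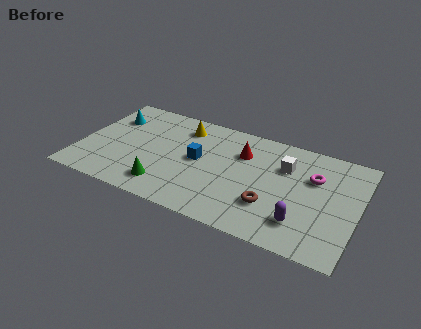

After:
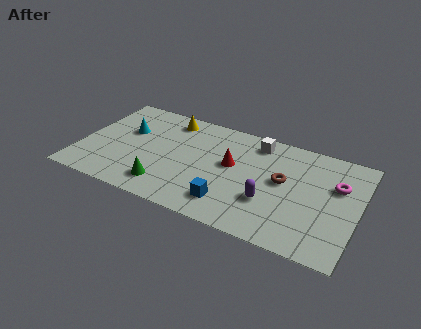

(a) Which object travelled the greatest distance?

the blue cube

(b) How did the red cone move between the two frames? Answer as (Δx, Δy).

(-0.4, -1.0)

From the two frames, the red cone sits at roughly (7.7, 5.1) before and (7.3, 4.1) after.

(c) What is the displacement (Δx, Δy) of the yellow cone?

(-0.7, 0.3)

The yellow cone was at about (4.7, 5.8) and moved to about (4.0, 6.1).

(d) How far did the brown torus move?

1.8

The brown torus was near (9.4, 2.2) before and (9.8, 4.0) after, so it travelled √(0.4² + 1.8²) ≈ 1.8 units.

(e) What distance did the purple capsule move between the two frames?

1.7

The purple capsule was near (10.9, 1.7) before and (9.3, 2.4) after, so it travelled √(1.6² + 0.7²) ≈ 1.7 units.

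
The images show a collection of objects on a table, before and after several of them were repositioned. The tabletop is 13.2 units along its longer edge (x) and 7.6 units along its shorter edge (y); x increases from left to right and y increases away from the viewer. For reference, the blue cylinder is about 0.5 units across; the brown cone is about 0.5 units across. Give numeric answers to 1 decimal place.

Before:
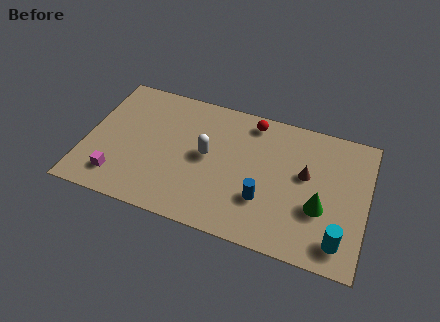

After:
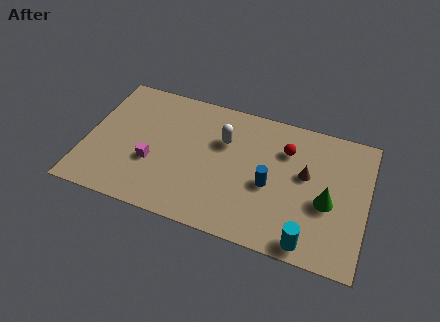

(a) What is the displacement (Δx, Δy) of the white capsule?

(0.7, 1.1)

The white capsule was at about (5.7, 4.0) and moved to about (6.4, 5.1).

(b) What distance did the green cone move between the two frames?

0.5

The green cone moved from about (11.1, 2.8) to (11.4, 3.2), a distance of √(0.3² + 0.4²) ≈ 0.5.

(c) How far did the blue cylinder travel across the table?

0.9

From (8.5, 2.4) to (8.7, 3.3), the blue cylinder covered √(0.2² + 0.9²) ≈ 0.9 units.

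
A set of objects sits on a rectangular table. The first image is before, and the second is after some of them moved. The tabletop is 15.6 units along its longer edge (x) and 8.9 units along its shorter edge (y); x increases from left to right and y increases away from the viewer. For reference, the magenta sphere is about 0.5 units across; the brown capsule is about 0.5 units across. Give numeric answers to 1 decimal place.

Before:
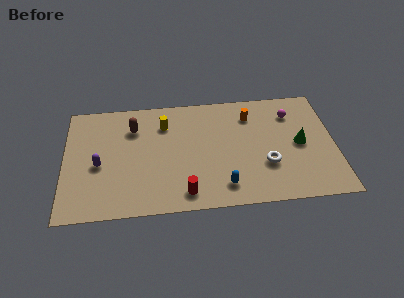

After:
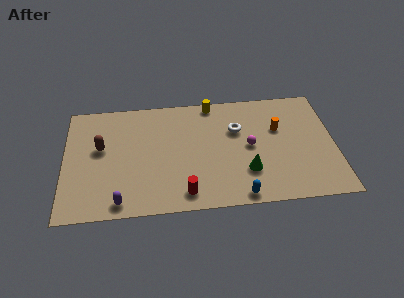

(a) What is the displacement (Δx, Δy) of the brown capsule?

(-1.9, -1.4)

The brown capsule was at about (4.0, 6.6) and moved to about (2.1, 5.2).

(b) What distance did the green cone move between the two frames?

3.6

From (13.6, 4.4) to (10.5, 2.6), the green cone covered √(3.1² + 1.8²) ≈ 3.6 units.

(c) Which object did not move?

the red cylinder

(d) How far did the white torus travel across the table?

3.3

The white torus moved from about (11.6, 3.0) to (10.0, 5.9), a distance of √(1.6² + 2.9²) ≈ 3.3.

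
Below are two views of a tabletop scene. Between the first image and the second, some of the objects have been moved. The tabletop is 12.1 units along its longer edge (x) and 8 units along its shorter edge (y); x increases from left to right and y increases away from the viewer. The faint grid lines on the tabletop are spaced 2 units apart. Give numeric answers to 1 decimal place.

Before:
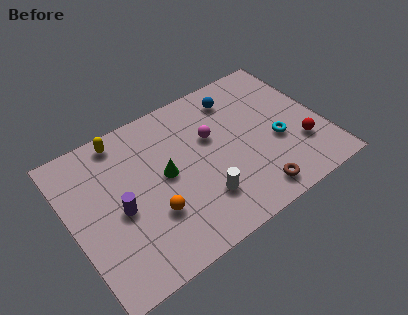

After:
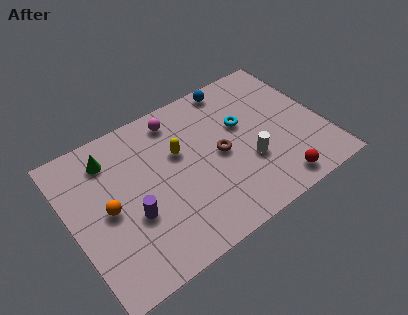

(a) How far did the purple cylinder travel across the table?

0.8

From (2.2, 3.6) to (2.7, 3.0), the purple cylinder covered √(0.5² + 0.6²) ≈ 0.8 units.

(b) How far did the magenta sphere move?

2.3

From (6.9, 5.0) to (5.5, 6.8), the magenta sphere covered √(1.4² + 1.8²) ≈ 2.3 units.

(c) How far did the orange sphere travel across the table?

2.3

From (3.6, 2.6) to (1.7, 3.9), the orange sphere covered √(1.9² + 1.3²) ≈ 2.3 units.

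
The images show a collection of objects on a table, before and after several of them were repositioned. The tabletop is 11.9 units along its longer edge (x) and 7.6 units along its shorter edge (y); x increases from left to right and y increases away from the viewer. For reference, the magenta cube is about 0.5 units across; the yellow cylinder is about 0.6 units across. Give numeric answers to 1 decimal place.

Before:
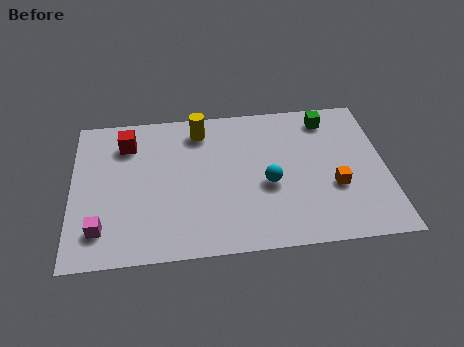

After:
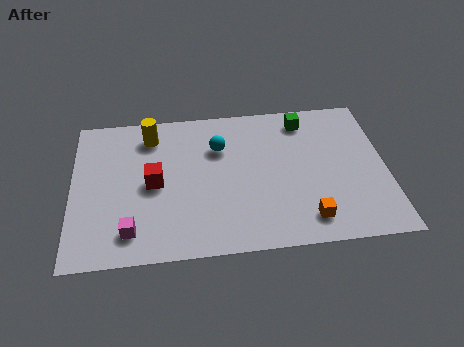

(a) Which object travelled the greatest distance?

the cyan sphere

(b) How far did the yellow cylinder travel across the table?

1.9

The yellow cylinder was near (4.9, 6.3) before and (3.0, 6.2) after, so it travelled √(1.9² + 0.1²) ≈ 1.9 units.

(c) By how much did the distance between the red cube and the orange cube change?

-2.2

Before: roughly 8.4 units apart; after: 6.2. That's 2.2 units closer together.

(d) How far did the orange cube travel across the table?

1.9

The orange cube moved from about (9.9, 2.8) to (8.8, 1.3), a distance of √(1.1² + 1.5²) ≈ 1.9.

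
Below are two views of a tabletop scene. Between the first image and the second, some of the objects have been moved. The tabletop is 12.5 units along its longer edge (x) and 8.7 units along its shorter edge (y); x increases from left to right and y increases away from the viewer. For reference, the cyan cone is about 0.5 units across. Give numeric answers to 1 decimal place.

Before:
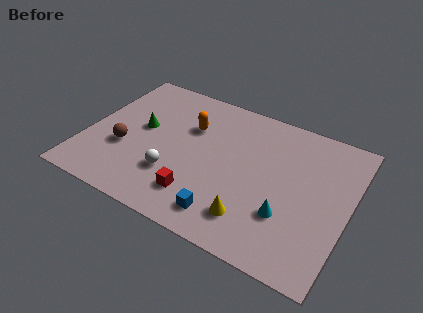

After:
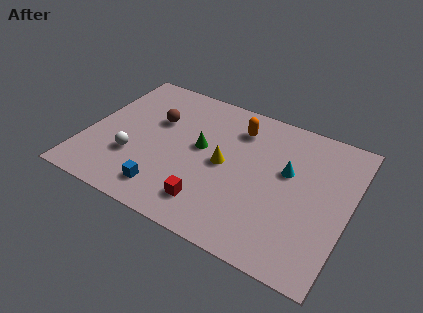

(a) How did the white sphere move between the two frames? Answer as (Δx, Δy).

(-2.0, 0.2)

From the two frames, the white sphere sits at roughly (4.4, 2.6) before and (2.4, 2.8) after.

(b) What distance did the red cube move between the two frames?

0.6

The red cube was near (5.7, 1.9) before and (6.3, 1.7) after, so it travelled √(0.6² + 0.2²) ≈ 0.6 units.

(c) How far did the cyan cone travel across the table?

2.5

The cyan cone was near (9.8, 2.7) before and (9.5, 5.2) after, so it travelled √(0.3² + 2.5²) ≈ 2.5 units.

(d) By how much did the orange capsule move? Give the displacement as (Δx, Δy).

(2.2, 0.9)

From the two frames, the orange capsule sits at roughly (4.7, 5.9) before and (6.9, 6.8) after.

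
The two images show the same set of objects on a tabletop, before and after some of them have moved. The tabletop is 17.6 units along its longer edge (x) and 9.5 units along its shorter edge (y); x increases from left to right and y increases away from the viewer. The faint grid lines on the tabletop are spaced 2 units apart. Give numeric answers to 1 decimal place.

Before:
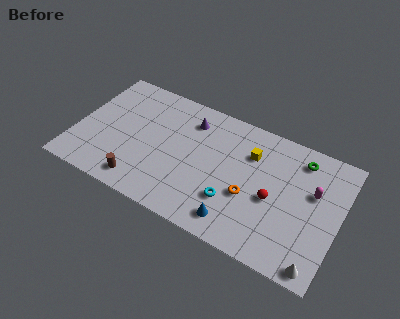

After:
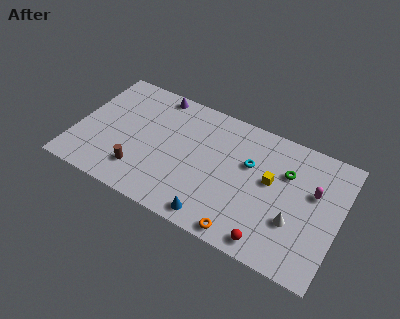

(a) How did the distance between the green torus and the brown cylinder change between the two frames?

-1.6

They were about 11.8 units apart before and 10.2 after — 1.6 units closer together.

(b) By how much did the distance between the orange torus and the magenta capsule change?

+1.8

Before: roughly 4.6 units apart; after: 6.4. That's 1.8 units further apart.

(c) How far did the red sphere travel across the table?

3.1

The red sphere moved from about (13.3, 4.2) to (13.5, 1.1), a distance of √(0.2² + 3.1²) ≈ 3.1.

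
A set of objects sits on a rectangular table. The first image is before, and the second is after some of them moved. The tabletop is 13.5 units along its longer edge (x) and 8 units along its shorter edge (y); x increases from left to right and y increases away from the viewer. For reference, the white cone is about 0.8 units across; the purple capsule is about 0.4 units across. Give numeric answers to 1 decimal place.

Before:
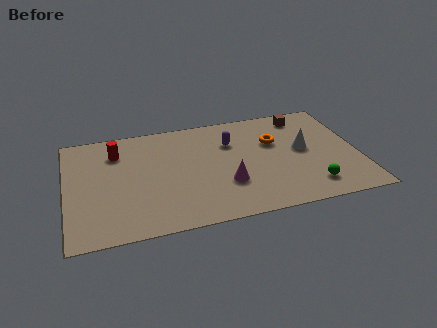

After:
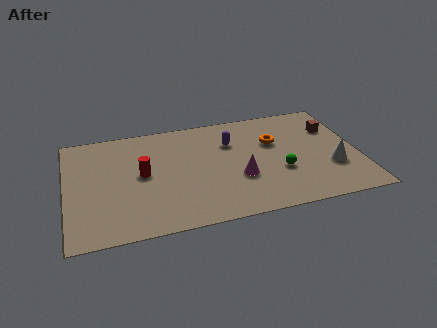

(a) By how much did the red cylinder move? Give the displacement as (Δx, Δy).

(1.1, -1.9)

The red cylinder was at about (2.4, 6.1) and moved to about (3.5, 4.2).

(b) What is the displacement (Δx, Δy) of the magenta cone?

(0.6, 0.3)

The magenta cone started near (7.3, 2.6) and ended near (7.9, 2.9).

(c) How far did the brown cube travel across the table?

1.8

The brown cube moved from about (11.2, 6.8) to (12.5, 5.6), a distance of √(1.3² + 1.2²) ≈ 1.8.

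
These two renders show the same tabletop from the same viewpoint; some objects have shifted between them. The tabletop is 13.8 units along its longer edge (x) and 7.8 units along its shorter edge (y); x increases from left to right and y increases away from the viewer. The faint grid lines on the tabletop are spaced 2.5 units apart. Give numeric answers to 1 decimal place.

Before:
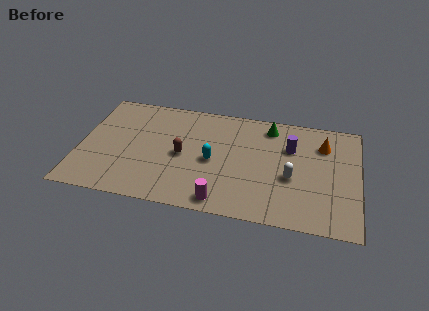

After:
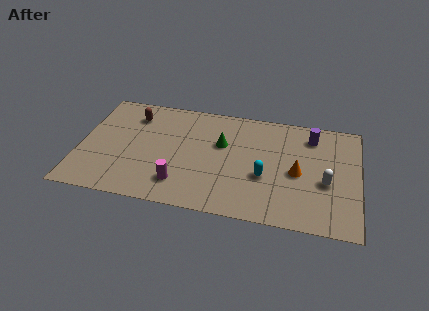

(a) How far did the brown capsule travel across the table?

3.5

The brown capsule was near (5.1, 3.7) before and (2.5, 6.1) after, so it travelled √(2.6² + 2.4²) ≈ 3.5 units.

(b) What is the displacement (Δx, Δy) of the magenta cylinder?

(-2.1, 0.8)

From the two frames, the magenta cylinder sits at roughly (7.2, 0.9) before and (5.1, 1.7) after.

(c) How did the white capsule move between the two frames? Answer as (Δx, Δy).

(1.7, 0.0)

From the two frames, the white capsule sits at roughly (10.5, 3.2) before and (12.2, 3.2) after.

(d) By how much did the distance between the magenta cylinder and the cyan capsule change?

+1.5

The distance was about 2.8 in the first image and 4.3 in the second, so they moved 1.5 units further apart.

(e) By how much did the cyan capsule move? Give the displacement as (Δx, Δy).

(2.6, -0.6)

The cyan capsule was at about (6.6, 3.6) and moved to about (9.2, 3.0).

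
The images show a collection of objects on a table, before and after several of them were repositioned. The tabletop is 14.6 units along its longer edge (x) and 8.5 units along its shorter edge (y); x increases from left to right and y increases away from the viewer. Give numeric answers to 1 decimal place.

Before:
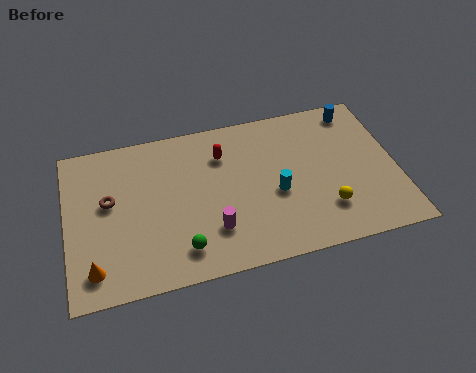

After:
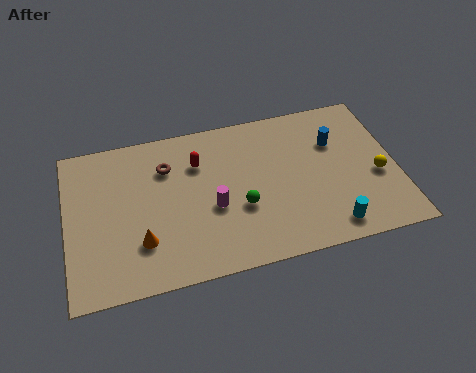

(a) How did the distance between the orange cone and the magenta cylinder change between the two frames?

-1.9

They were about 5.3 units apart before and 3.4 after — 1.9 units closer together.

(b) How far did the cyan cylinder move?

3.3

From (9.2, 3.6) to (11.4, 1.2), the cyan cylinder covered √(2.2² + 2.4²) ≈ 3.3 units.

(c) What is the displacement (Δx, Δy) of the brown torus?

(2.6, 1.3)

The brown torus was at about (1.9, 4.9) and moved to about (4.5, 6.2).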